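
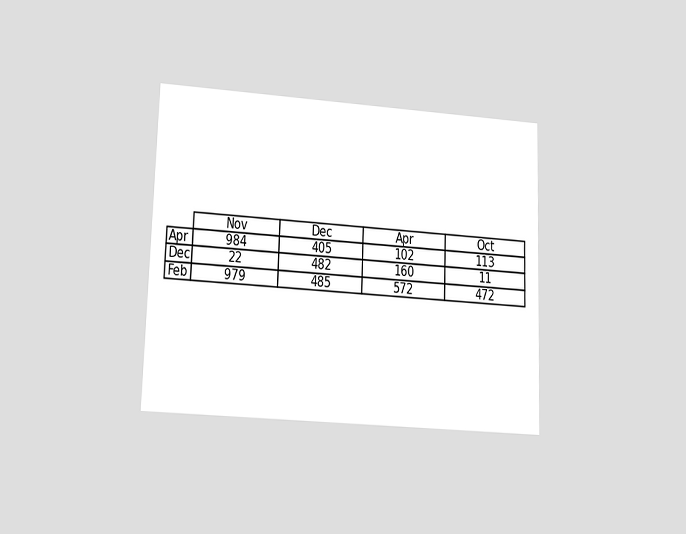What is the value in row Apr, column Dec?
405

The chart is viewed at a slight angle. The (Apr, Dec) cell reads 405.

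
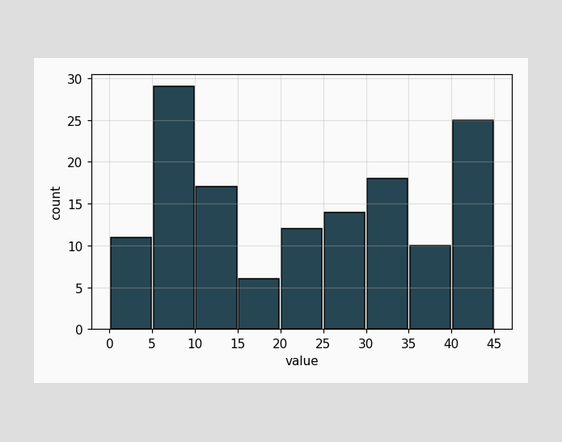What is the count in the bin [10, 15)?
17

The [10, 15) bin has height 17.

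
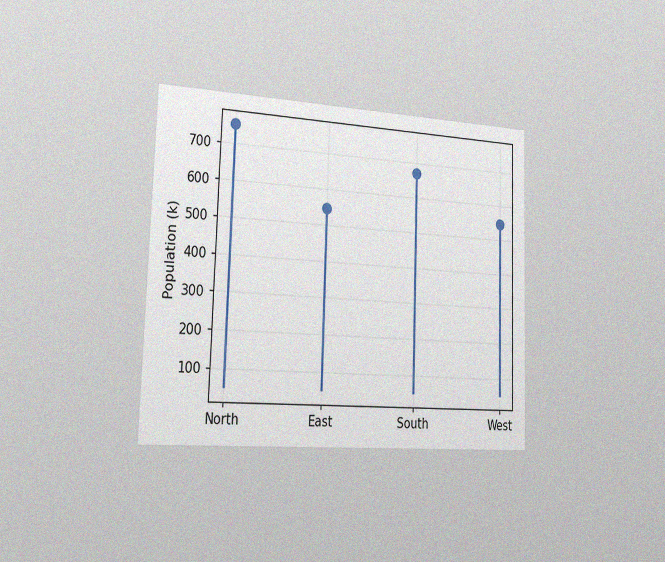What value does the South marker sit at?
The chart is viewed slightly from the left, with some photo noise. The South marker sits at 672k.

672k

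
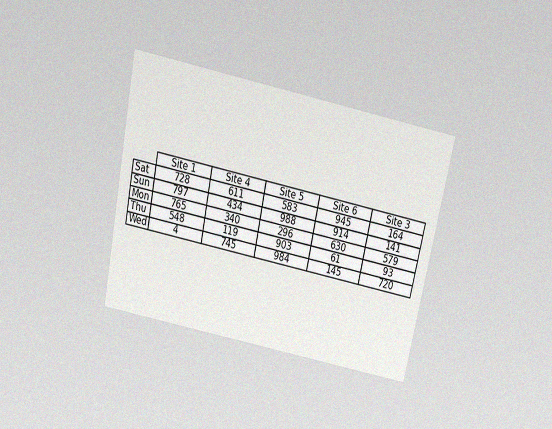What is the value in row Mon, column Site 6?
The chart is tilted about 12° clockwise and viewed slightly from above, with some photo noise. The (Mon, Site 6) cell reads 630.

630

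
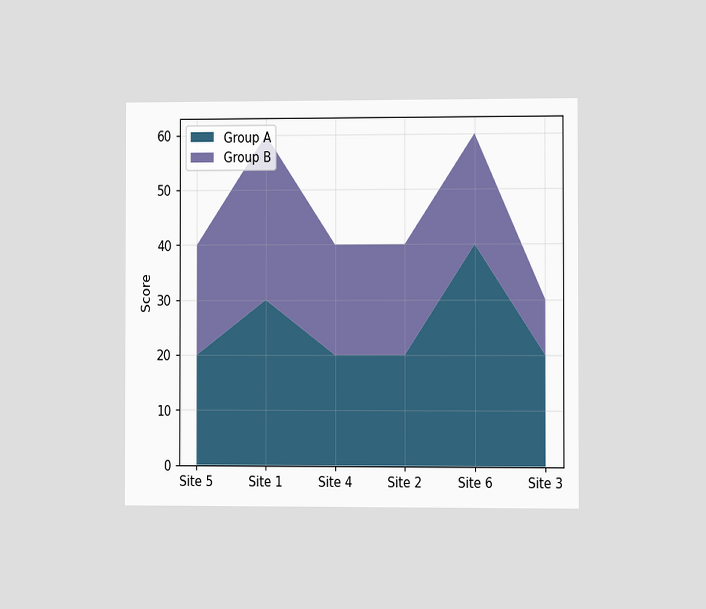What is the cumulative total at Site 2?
The chart is viewed slightly from the right. The stacked total at Site 2 reaches 40.

40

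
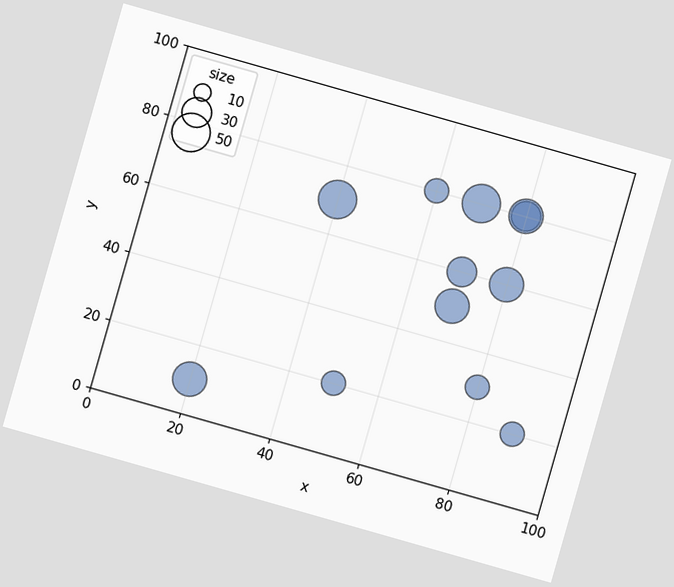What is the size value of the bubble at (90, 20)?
20

The chart is tilted about 16° clockwise. Matching the bubble at (90, 20) against the size legend gives 20.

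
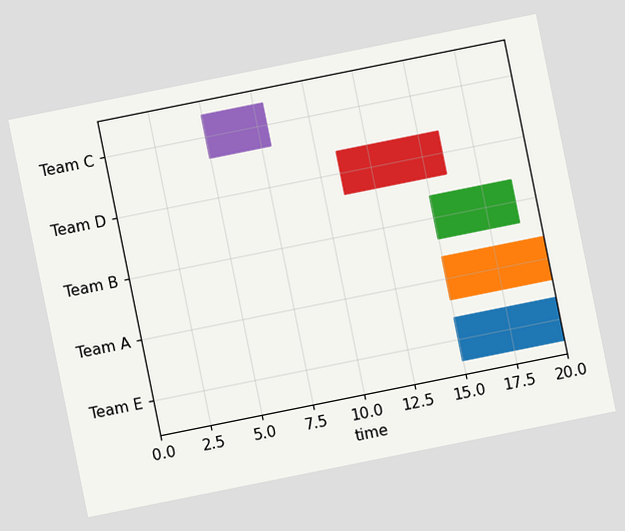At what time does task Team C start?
The chart is tilted about 11° counter-clockwise. The Team C bar begins at t=5.

5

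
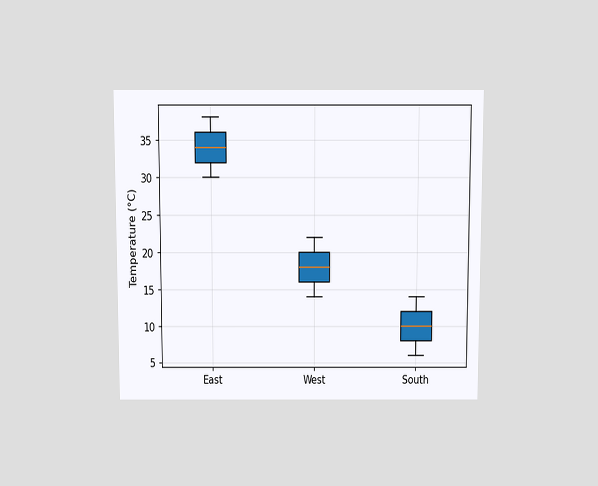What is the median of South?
The chart is viewed slightly from above. The median line in the South box sits at 10°C.

10°C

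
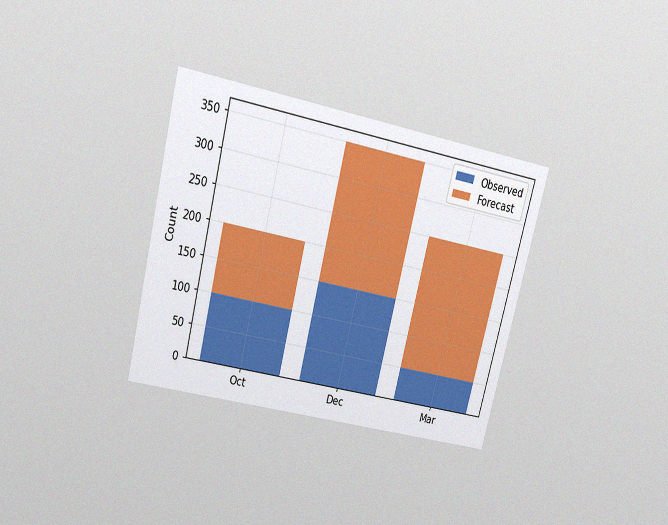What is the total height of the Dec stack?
350

The chart is tilted about 14° clockwise and viewed slightly from above, with some photo noise. The Dec stack's top reaches 350 on the y-axis.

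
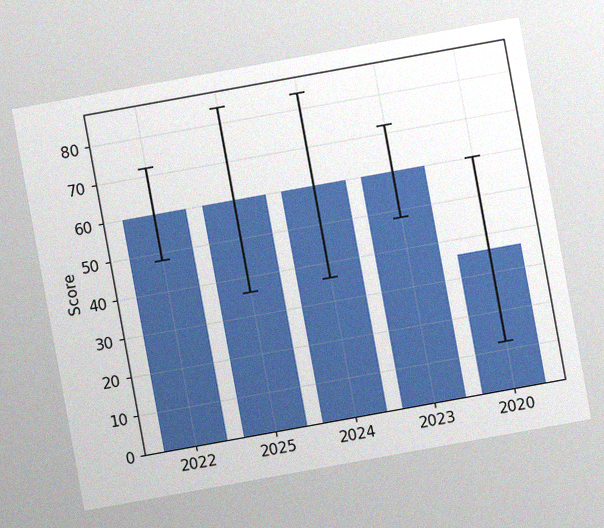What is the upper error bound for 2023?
The chart is tilted about 10° counter-clockwise, with some photo noise. The 2023 bar's upper whisker reaches 72.

72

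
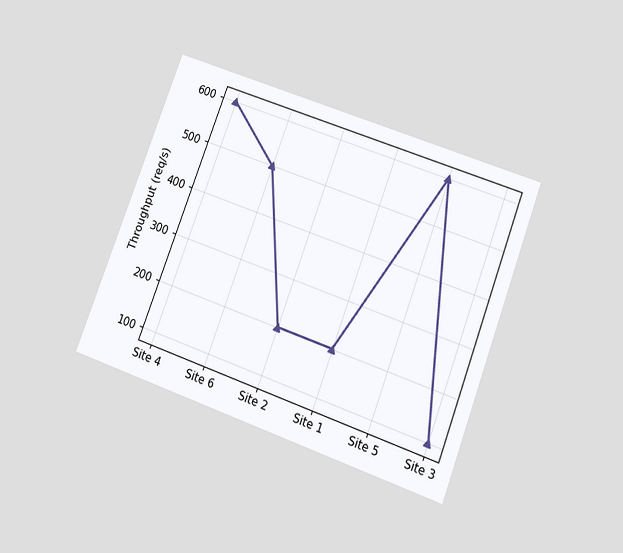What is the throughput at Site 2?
200req/s

The chart is tilted about 21° clockwise and viewed slightly from below. At Site 2, the line is at 200req/s.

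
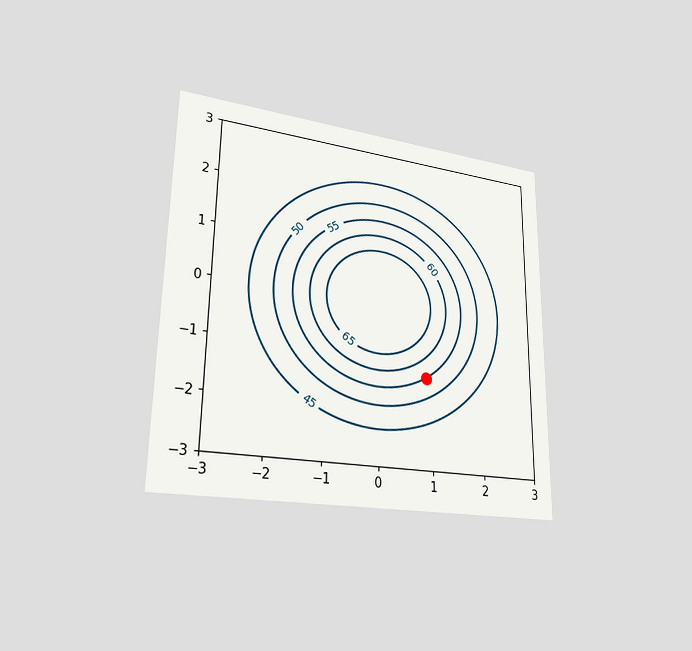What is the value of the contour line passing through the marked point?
The chart is viewed slightly from the left. The marked point sits on the contour labelled 55.

55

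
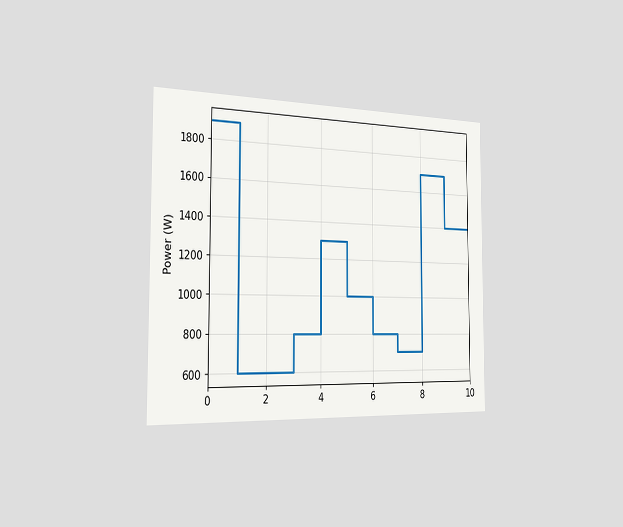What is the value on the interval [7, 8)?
700W

The chart is viewed slightly from the left. On [7, 8) the step sits at 700W.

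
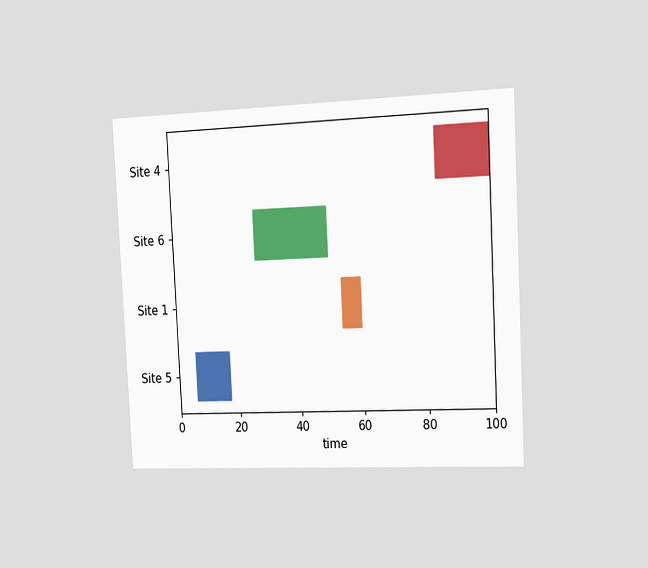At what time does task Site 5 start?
6

The chart is tilted about 3° counter-clockwise and viewed slightly from the right. The Site 5 bar begins at t=6.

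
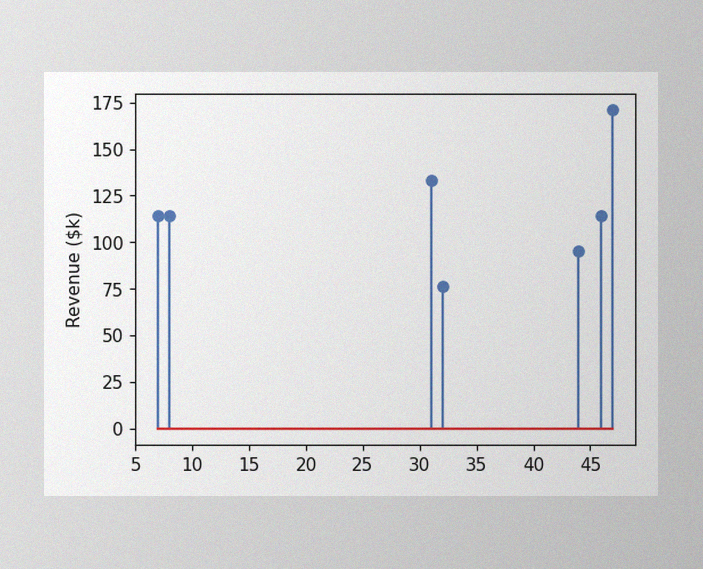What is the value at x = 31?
$133k

The image has some photo noise and uneven lighting. The stem at x=31 reaches $133k.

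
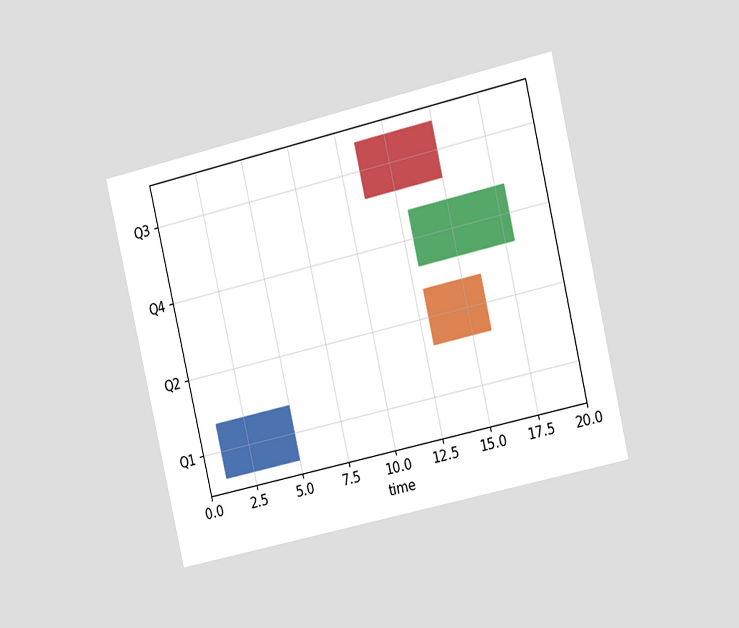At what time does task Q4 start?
The chart is tilted about 13° counter-clockwise and viewed slightly from the right. The Q4 bar begins at t=13.

13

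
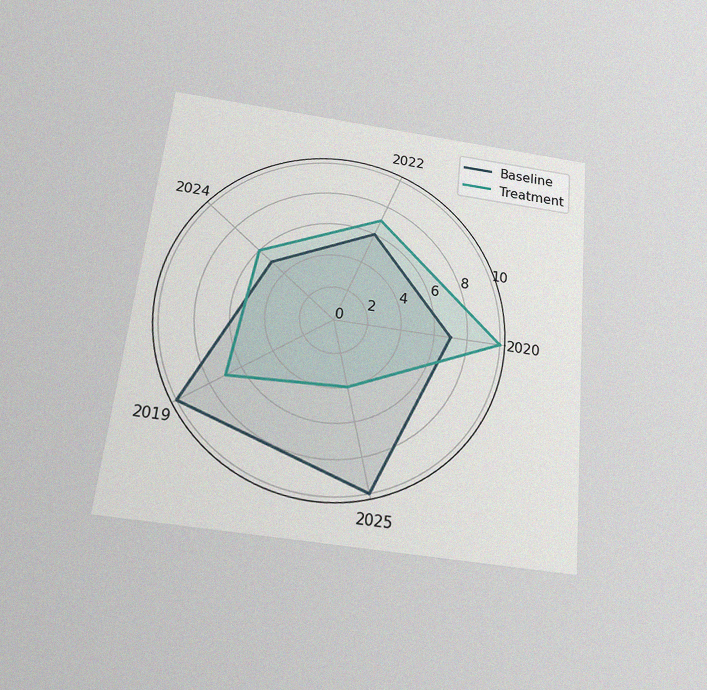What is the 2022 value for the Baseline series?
6

The chart is tilted about 6° clockwise and viewed slightly from below, with some photo noise. On the 2022 axis, Baseline reaches 6.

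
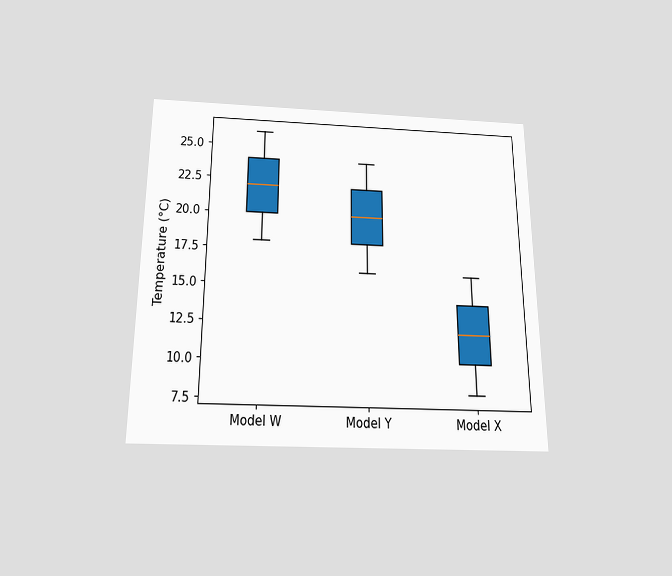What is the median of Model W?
22°C

The chart is viewed slightly from below. The median line in the Model W box sits at 22°C.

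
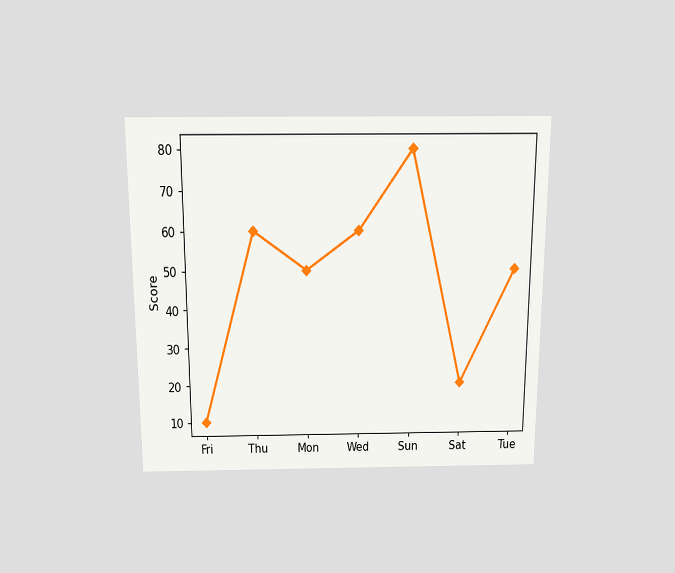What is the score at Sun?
The chart is viewed slightly from above. At Sun, the line is at 80.

80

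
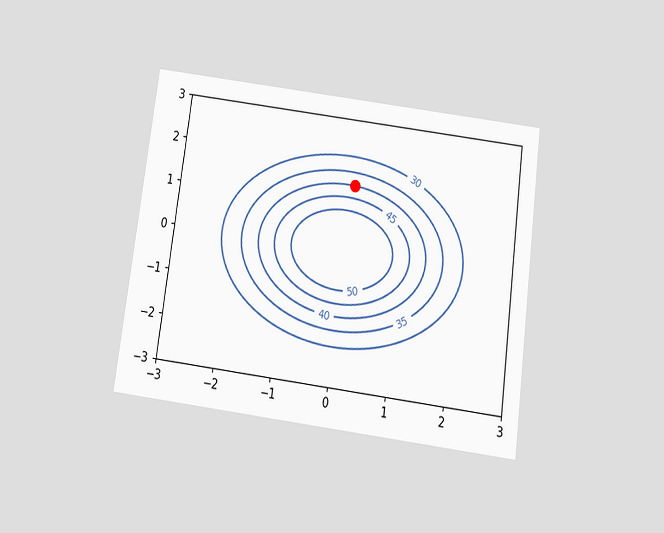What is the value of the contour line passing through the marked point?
40

The chart is tilted about 8° clockwise and viewed slightly from below. The marked point sits on the contour labelled 40.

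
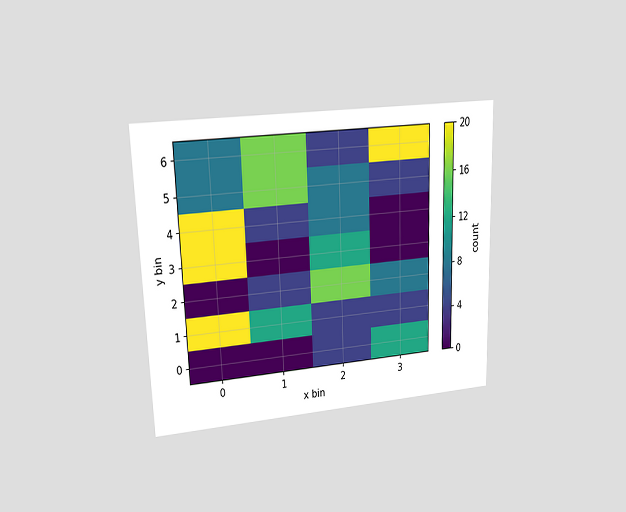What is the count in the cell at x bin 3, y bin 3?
The chart is viewed at a slight angle. Matching the cell (3, 3) against the colorbar gives 0.

0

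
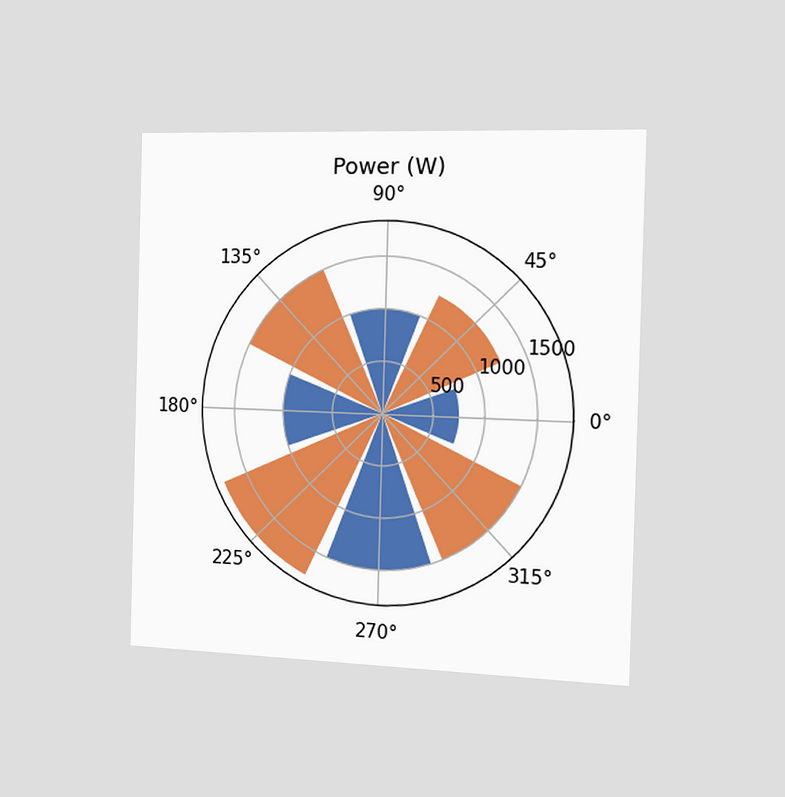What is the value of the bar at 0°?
750W

The chart is viewed slightly from the right. The bar at 0° reaches 750W on the radial axis.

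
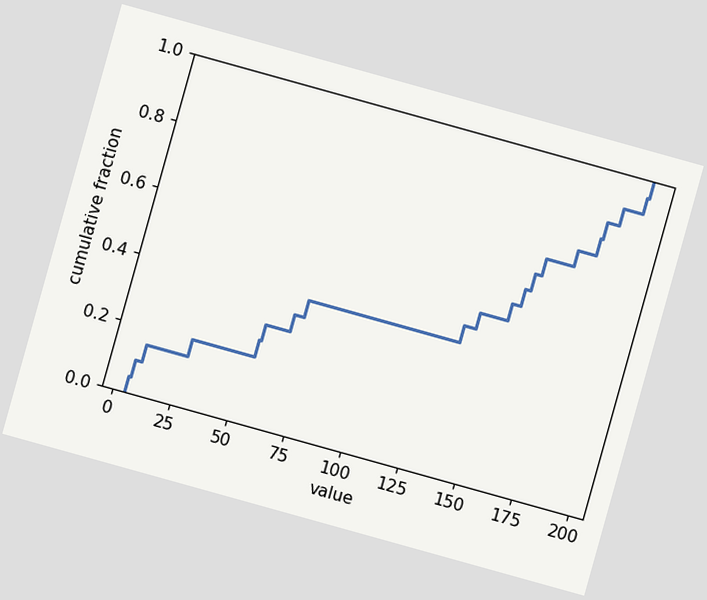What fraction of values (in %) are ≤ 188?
90%

The chart is tilted about 16° clockwise. At x=188 the ECDF step is at 90%.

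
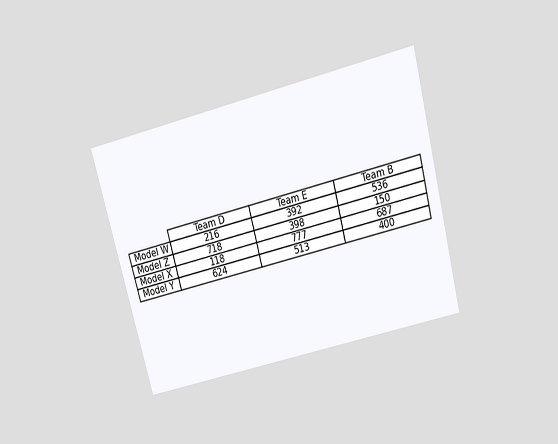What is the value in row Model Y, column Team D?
The chart is tilted about 15° counter-clockwise and viewed slightly from above. The (Model Y, Team D) cell reads 624.

624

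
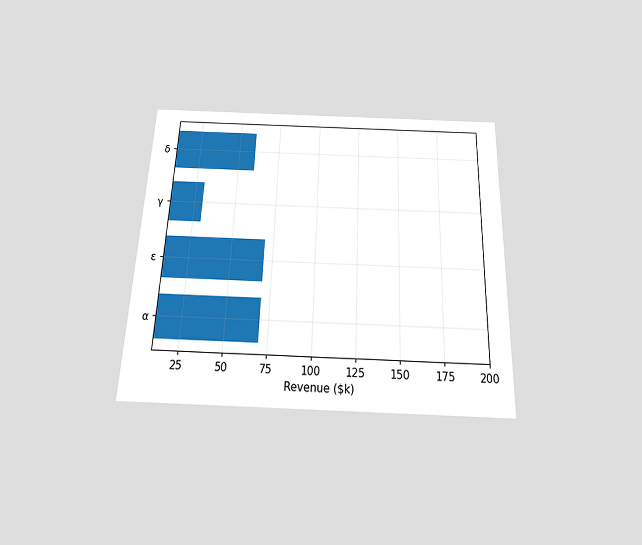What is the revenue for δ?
The chart is tilted about 2° clockwise and viewed slightly from below. Reading along the chart's x-axis, the δ bar reaches $60k.

$60k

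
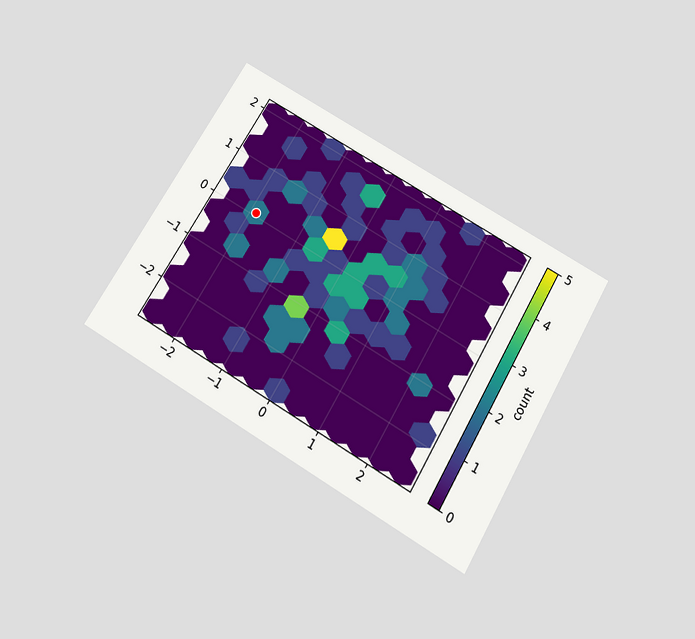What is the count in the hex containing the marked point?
The chart is tilted about 31° clockwise and viewed slightly from below. The marked hex reads 2 on the colorbar.

2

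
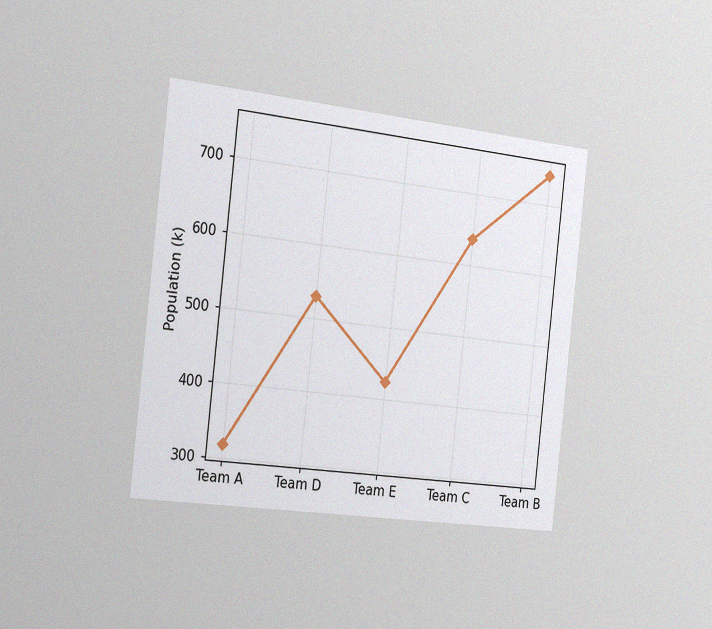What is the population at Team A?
The chart is tilted about 6° clockwise and viewed slightly from the left, with some photo noise. At Team A, the line is at 318k.

318k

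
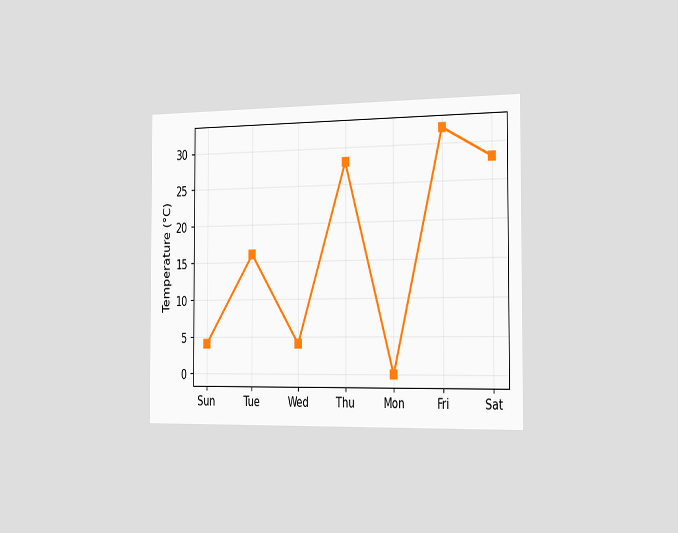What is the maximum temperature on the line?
32°C

The chart is viewed slightly from the right. The highest point is at Fri, and reading across to the y-axis gives 32°C.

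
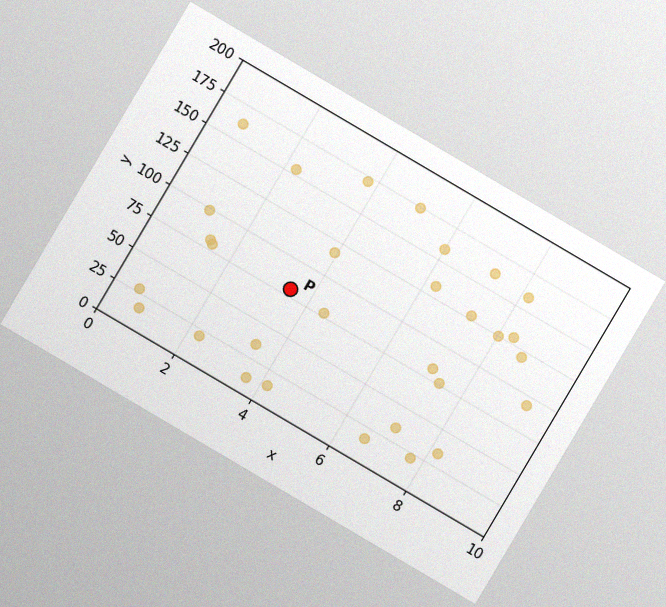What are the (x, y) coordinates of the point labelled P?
(3.5, 80)

The chart is tilted about 31° clockwise, with some photo noise. Following the gridlines from P to each axis, P sits at (3.5, 80).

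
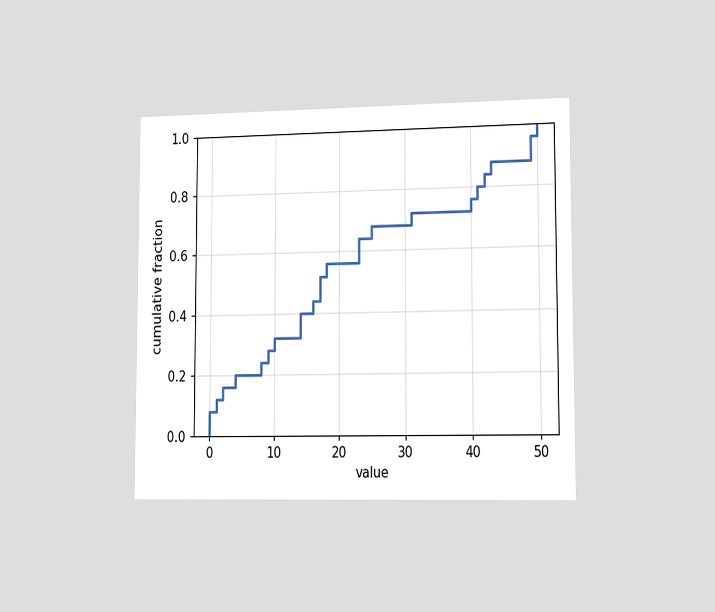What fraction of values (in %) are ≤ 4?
The chart is viewed slightly from the right. At x=4 the ECDF step is at 20%.

20%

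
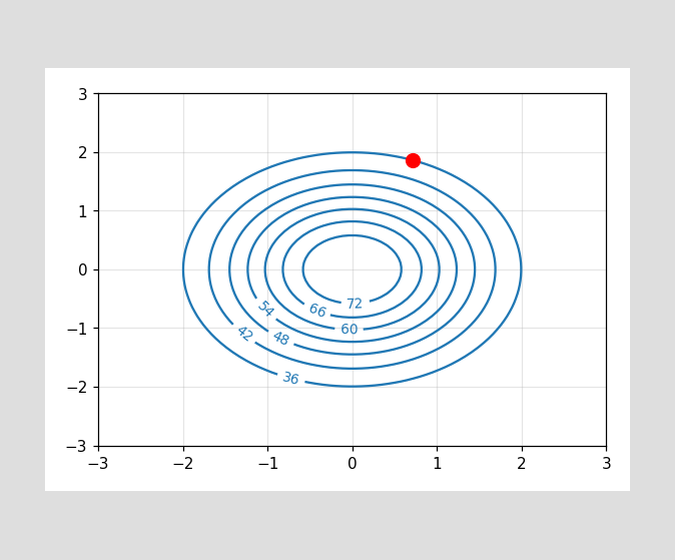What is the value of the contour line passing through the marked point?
36

The marked point sits on the contour labelled 36.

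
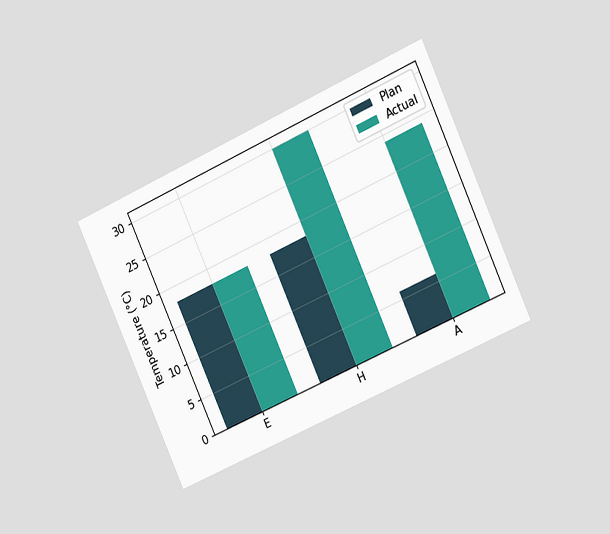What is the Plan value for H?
The chart is tilted about 24° counter-clockwise and viewed at a slight angle. The Plan bar at H reaches 18°C on the y-axis.

18°C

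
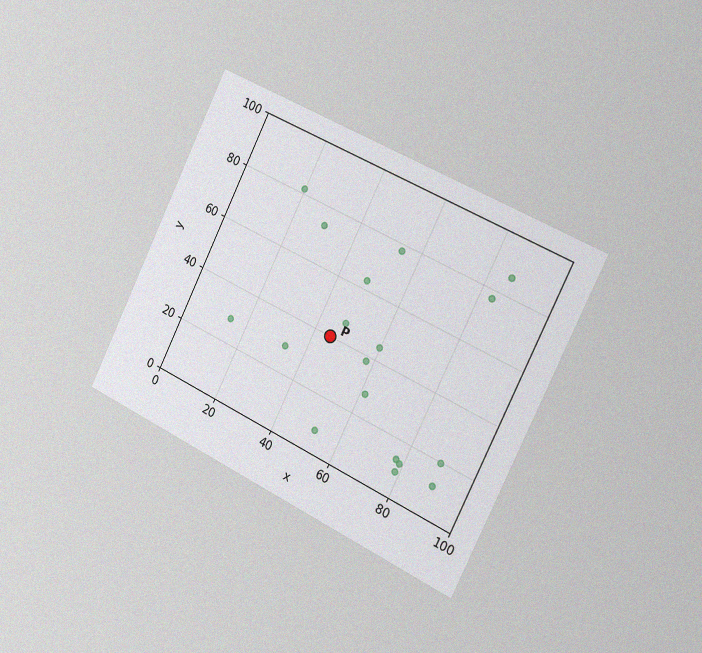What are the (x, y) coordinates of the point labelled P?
The chart is tilted about 26° clockwise and viewed slightly from the right, with some photo noise. Following the gridlines from P to each axis, P sits at (45, 40).

(45, 40)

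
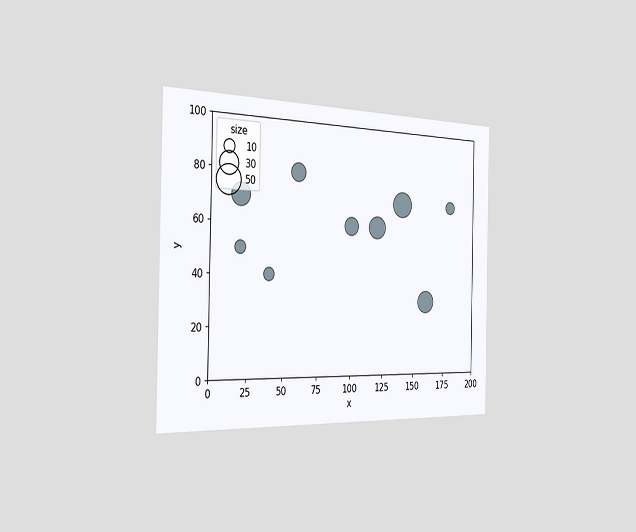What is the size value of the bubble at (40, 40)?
10

The chart is viewed slightly from the left. Matching the bubble at (40, 40) against the size legend gives 10.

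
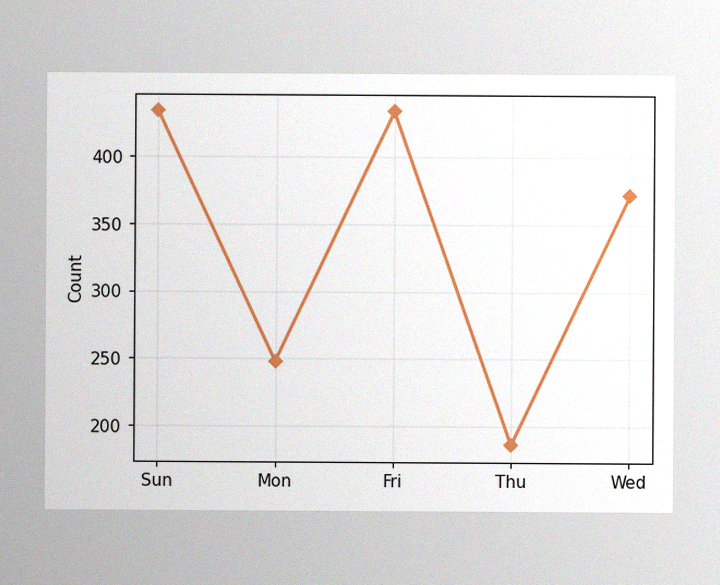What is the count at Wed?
372

The image has some photo noise and uneven lighting. At Wed, the line is at 372.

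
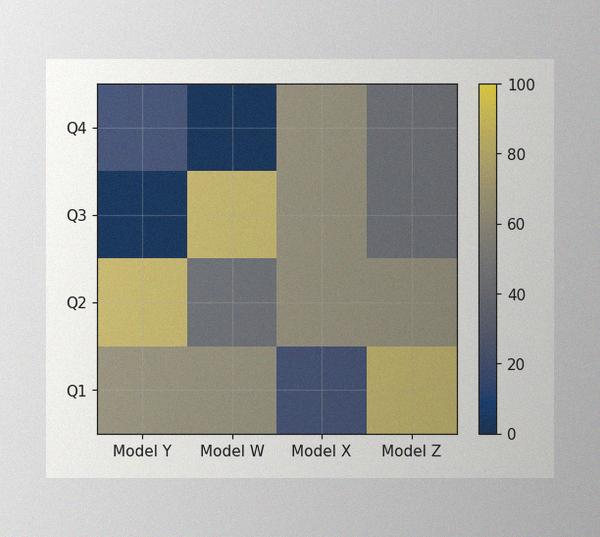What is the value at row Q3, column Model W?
80

The image has some photo noise and uneven lighting. Matching cell (Q3, Model W) against the colorbar gives 80.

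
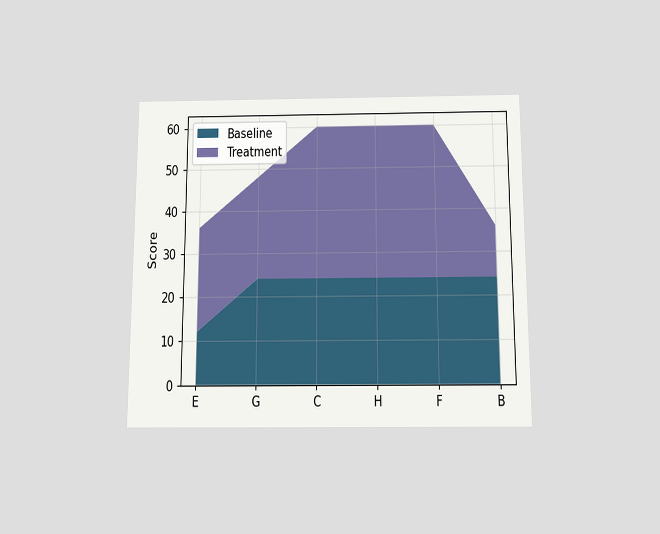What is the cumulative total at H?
60

The chart is viewed slightly from below. The stacked total at H reaches 60.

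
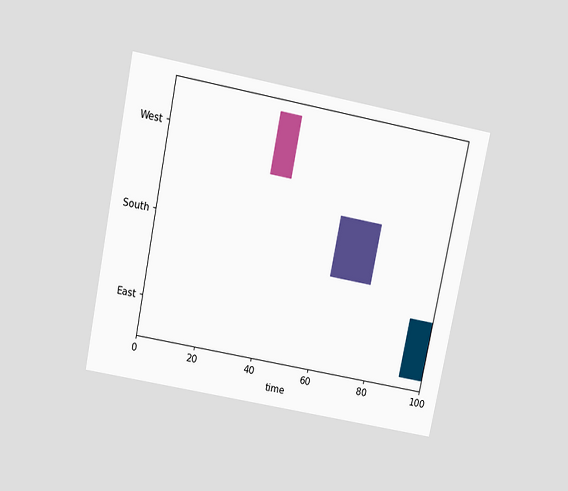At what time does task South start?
62

The chart is tilted about 11° clockwise and viewed slightly from above. The South bar begins at t=62.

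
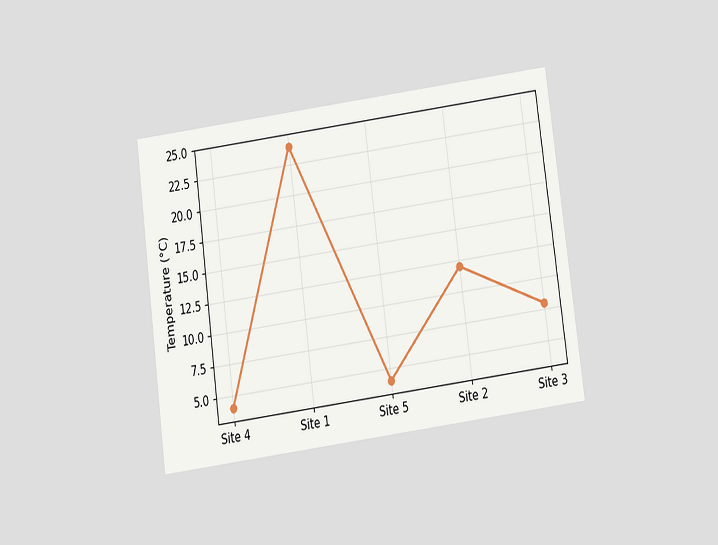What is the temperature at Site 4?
4°C

The chart is tilted about 8° counter-clockwise and viewed slightly from below. At Site 4, the line is at 4°C.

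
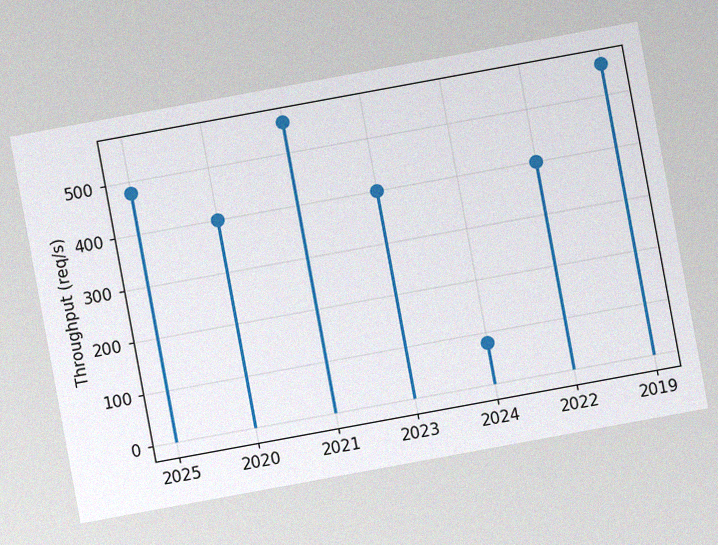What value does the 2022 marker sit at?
The chart is tilted about 10° counter-clockwise, with some photo noise. The 2022 marker sits at 400req/s.

400req/s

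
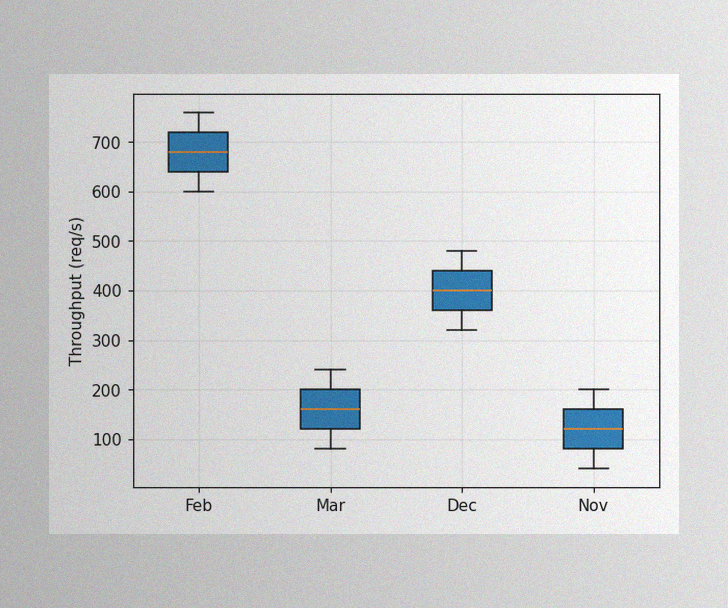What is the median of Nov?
The image has some photo noise and uneven lighting. The median line in the Nov box sits at 120req/s.

120req/s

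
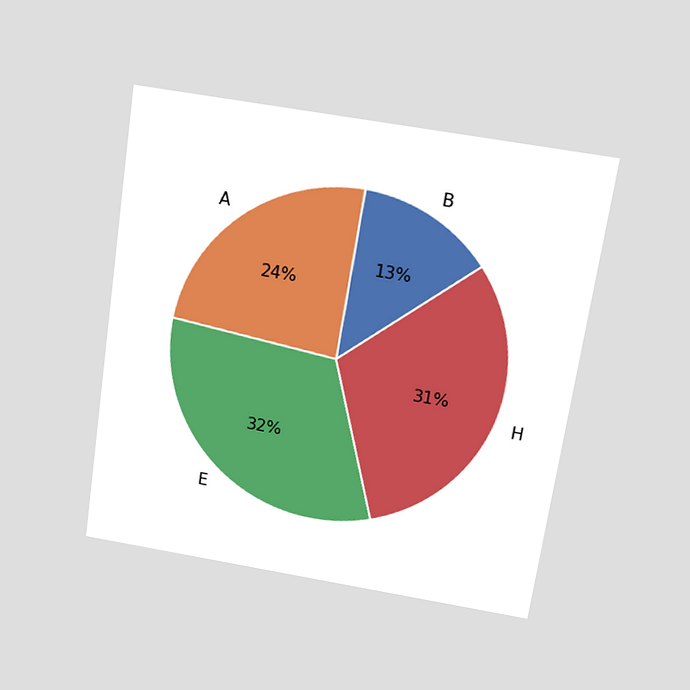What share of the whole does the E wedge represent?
The chart is tilted about 9° clockwise and viewed slightly from above. The E slice takes up 32% of the pie.

32%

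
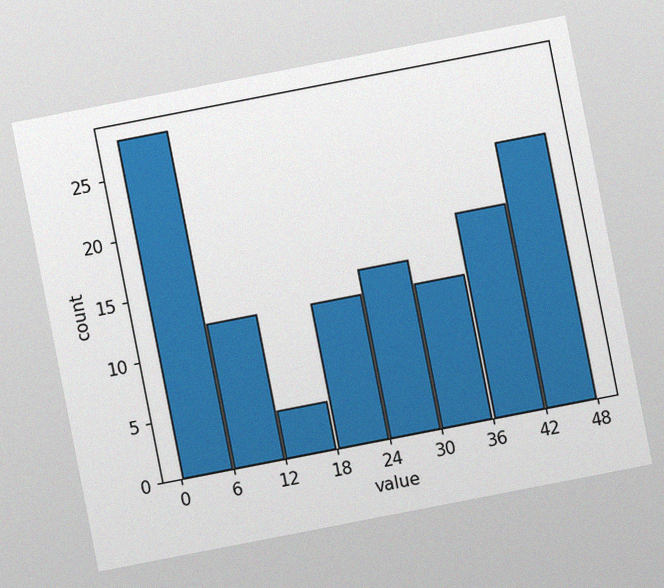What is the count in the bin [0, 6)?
28

The chart is tilted about 11° counter-clockwise, with some photo noise. The [0, 6) bin has height 28.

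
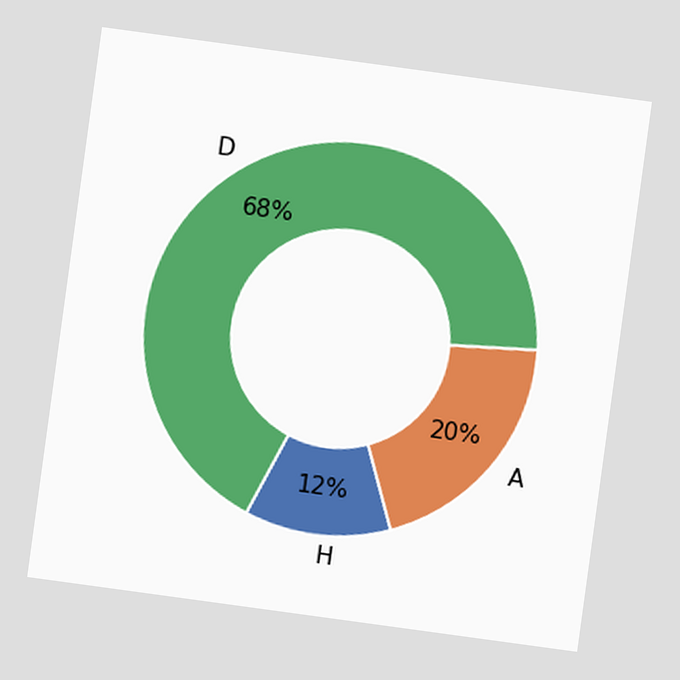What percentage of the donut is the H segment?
12%

The chart is tilted about 8° clockwise. The H segment takes up 12% of the ring.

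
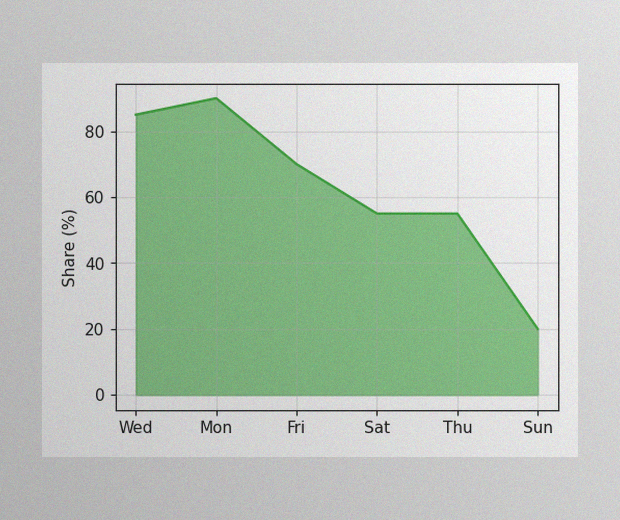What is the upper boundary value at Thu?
The image has some photo noise and uneven lighting. At Thu the upper boundary is at 55%.

55%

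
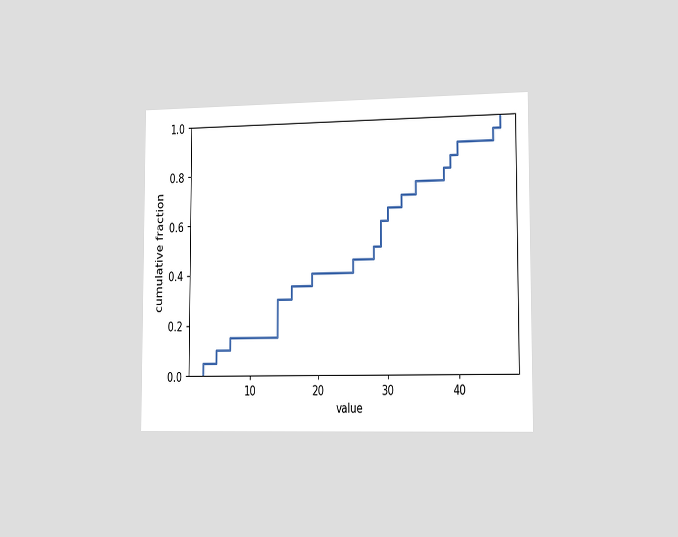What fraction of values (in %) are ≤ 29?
60%

The chart is viewed slightly from the right. At x=29 the ECDF step is at 60%.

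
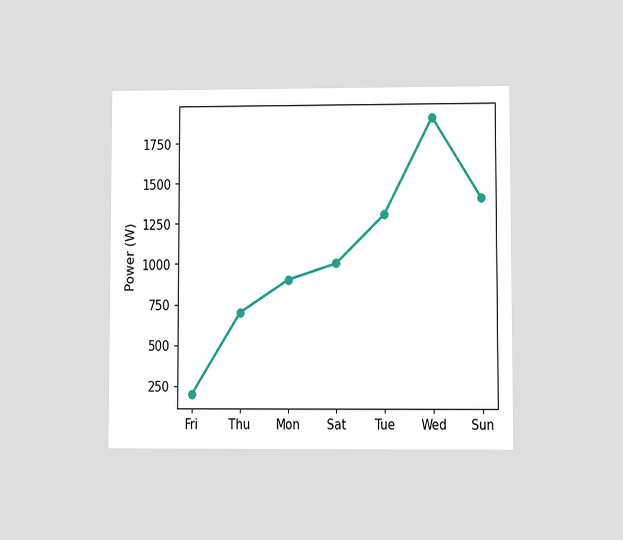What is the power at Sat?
1000W

The chart is viewed at a slight angle. At Sat, the line is at 1000W.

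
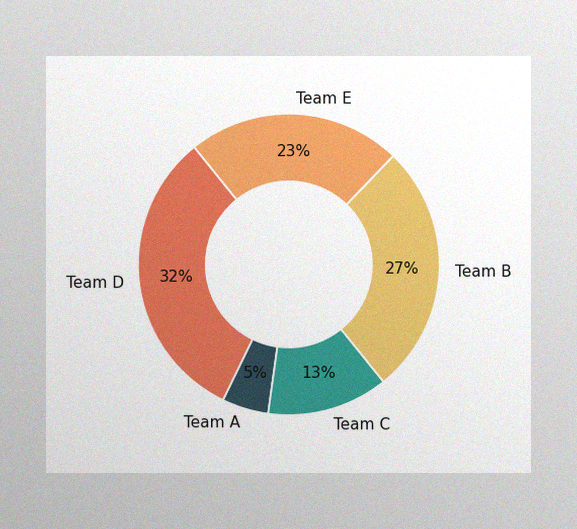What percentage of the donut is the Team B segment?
27%

The image has some photo noise and uneven lighting. The Team B segment takes up 27% of the ring.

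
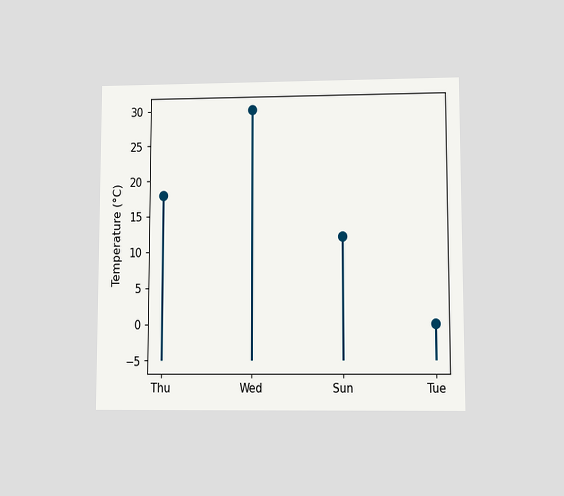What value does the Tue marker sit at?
0°C

The chart is viewed at a slight angle. The Tue marker sits at 0°C.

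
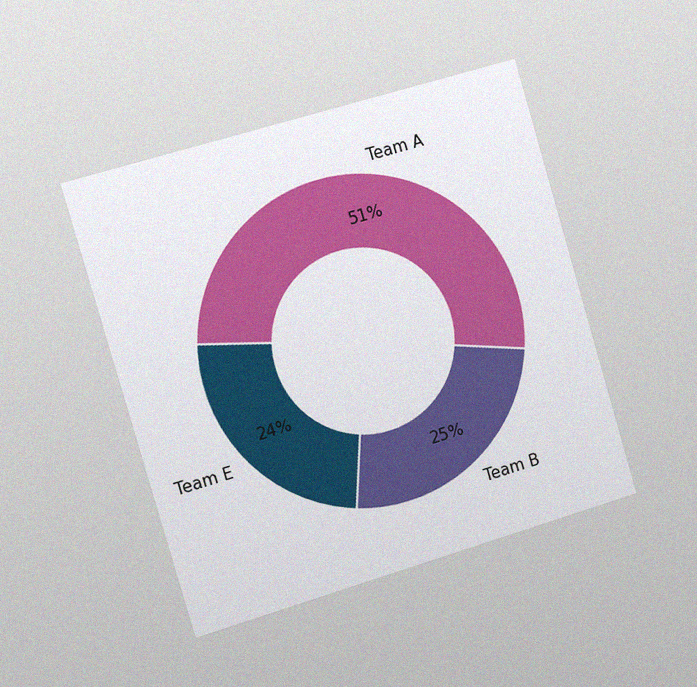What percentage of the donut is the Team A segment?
51%

The chart is tilted about 16° counter-clockwise and viewed slightly from the left, with some photo noise. The Team A segment takes up 51% of the ring.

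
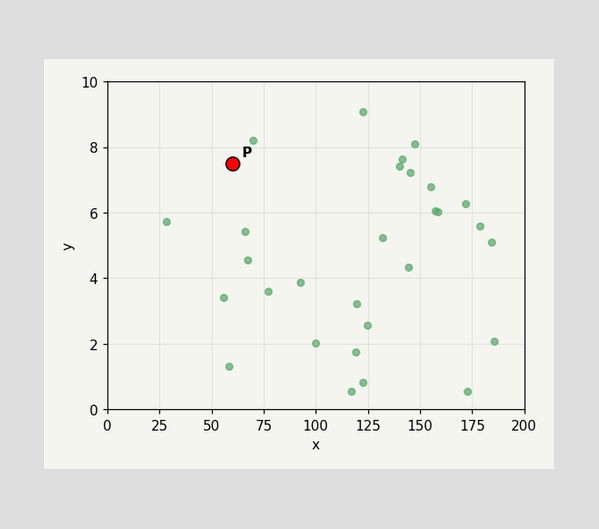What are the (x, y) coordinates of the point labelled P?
(60, 7.5)

Following the gridlines from P to each axis, P sits at (60, 7.5).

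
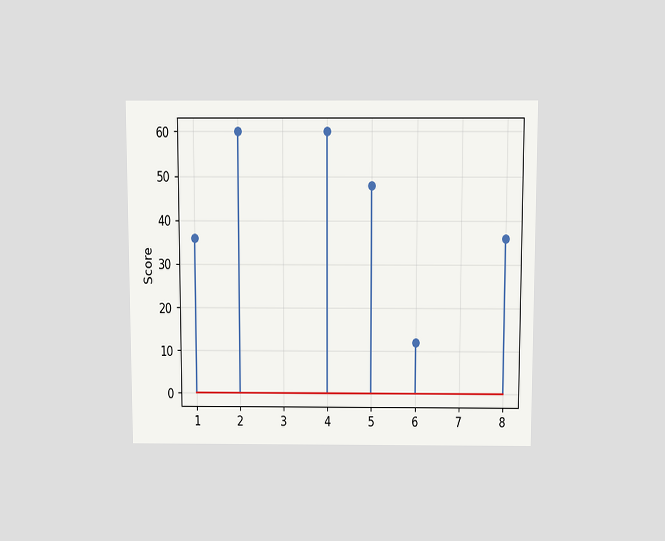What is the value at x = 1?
36

The chart is viewed slightly from above. The stem at x=1 reaches 36.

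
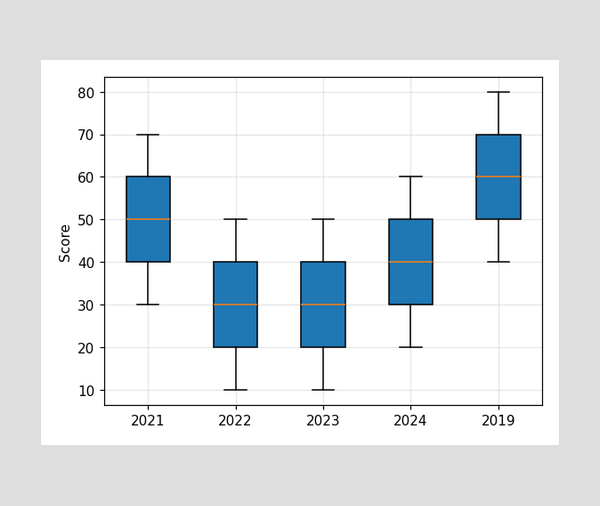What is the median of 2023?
30

The median line in the 2023 box sits at 30.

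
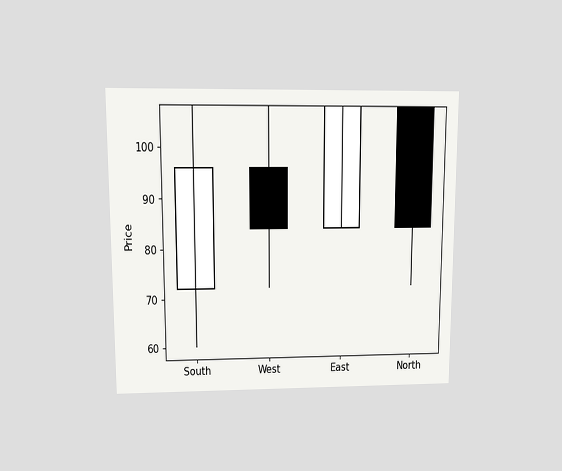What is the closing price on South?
The chart is viewed at a slight angle. The South candle closes at 96.

96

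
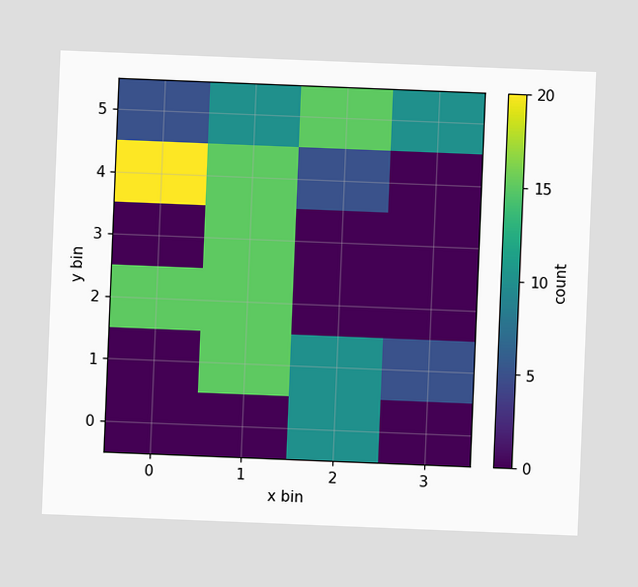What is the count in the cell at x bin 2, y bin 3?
0

The chart is tilted about 2° clockwise. Matching the cell (2, 3) against the colorbar gives 0.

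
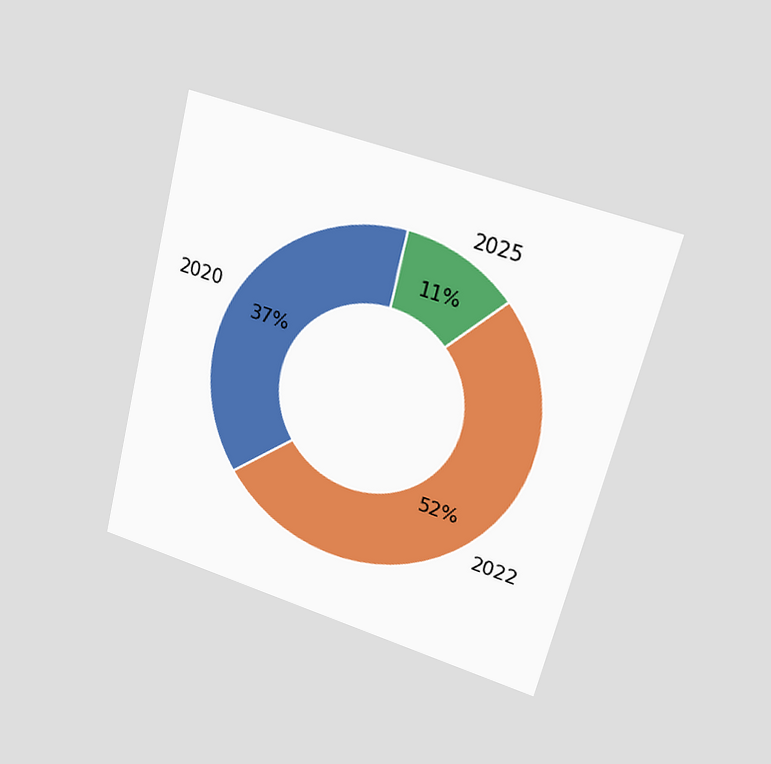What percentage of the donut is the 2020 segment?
The chart is tilted about 14° clockwise and viewed at a slight angle. The 2020 segment takes up 37% of the ring.

37%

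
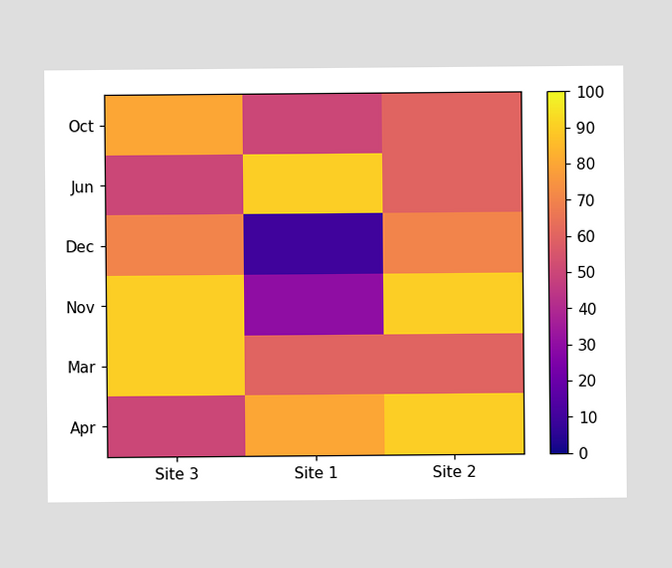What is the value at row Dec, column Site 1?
10

Matching cell (Dec, Site 1) against the colorbar gives 10.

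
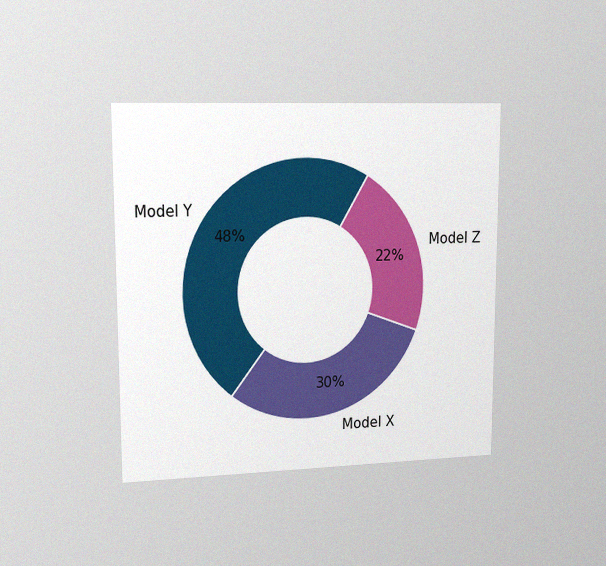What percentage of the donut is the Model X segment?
The chart is viewed slightly from the left, with some photo noise. The Model X segment takes up 30% of the ring.

30%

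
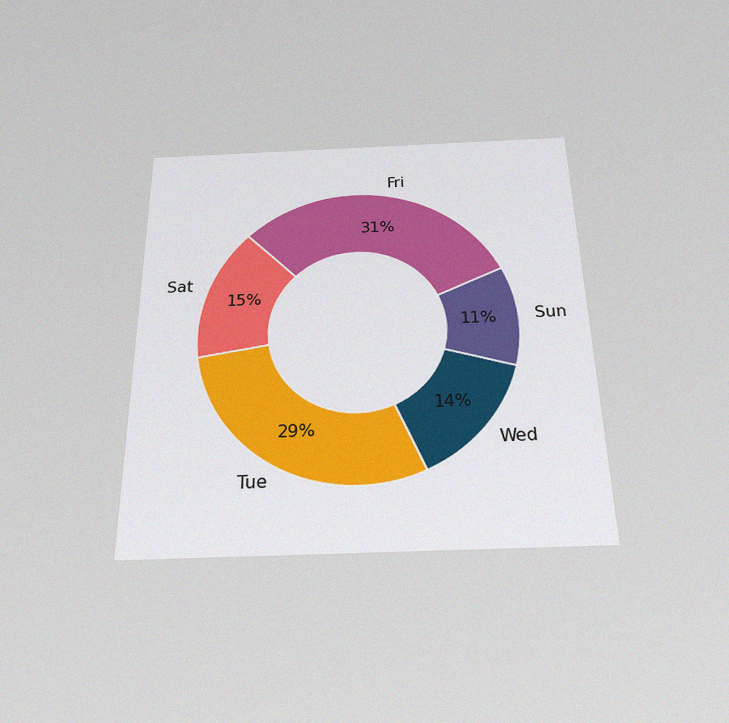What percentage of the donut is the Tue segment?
29%

The chart is viewed slightly from below, with some photo noise. The Tue segment takes up 29% of the ring.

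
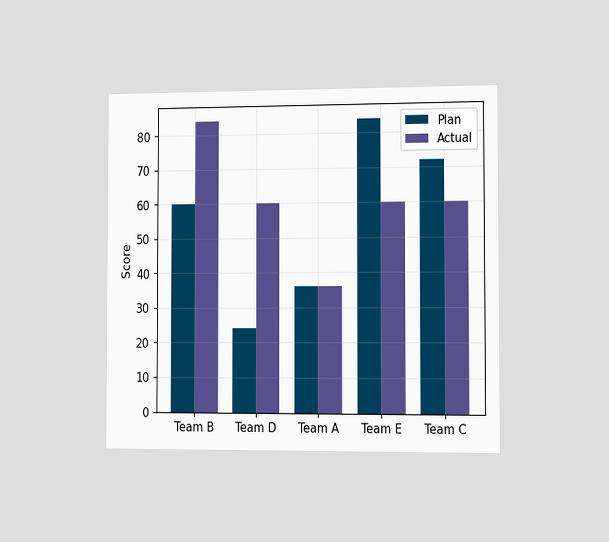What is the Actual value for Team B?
The chart is viewed slightly from the right. The Actual bar at Team B reaches 84 on the y-axis.

84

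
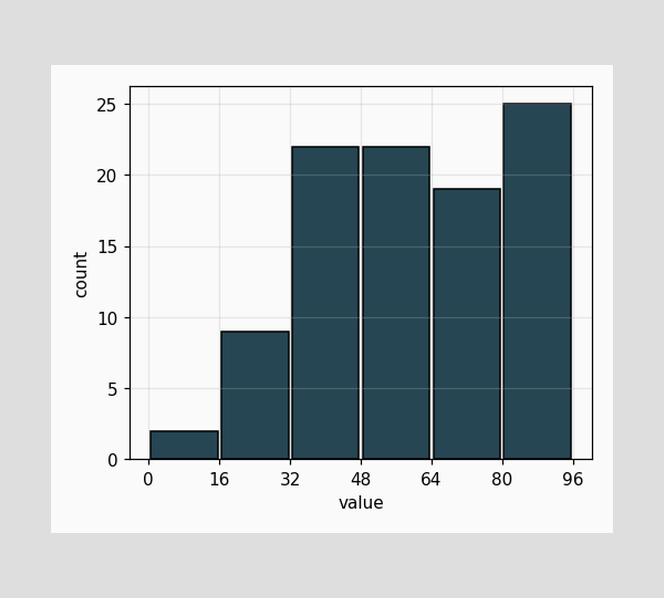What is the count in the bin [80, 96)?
25

The [80, 96) bin has height 25.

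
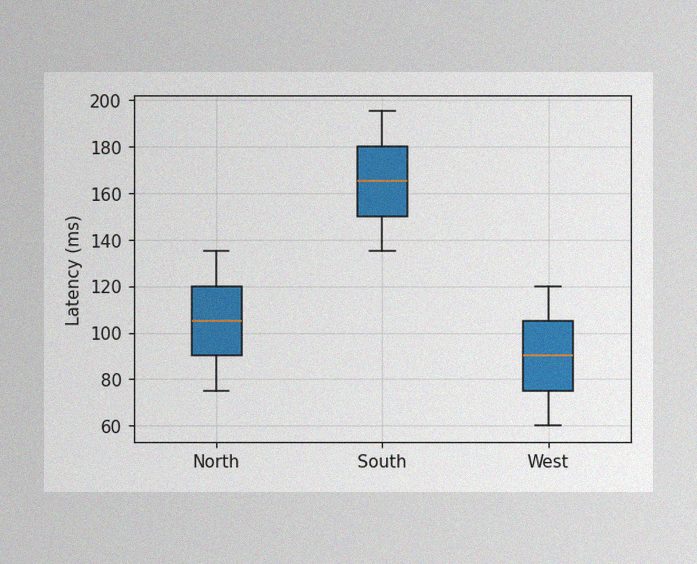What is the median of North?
105ms

The image has some photo noise and uneven lighting. The median line in the North box sits at 105ms.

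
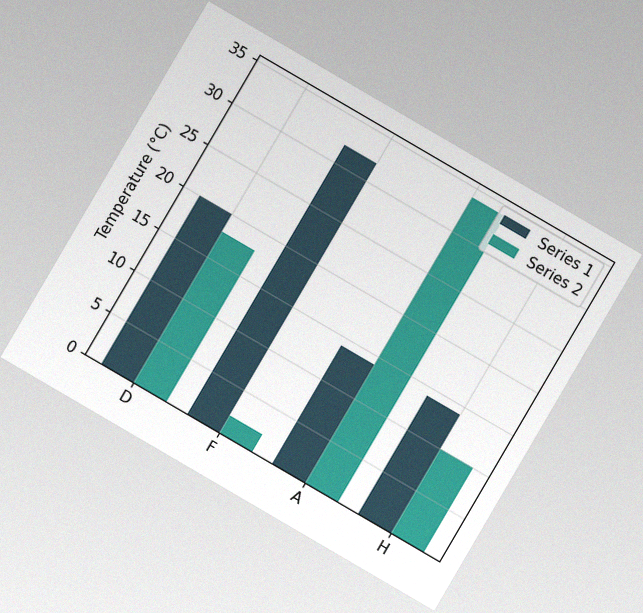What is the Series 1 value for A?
The chart is tilted about 30° clockwise, with some photo noise. The Series 1 bar at A reaches 14°C on the y-axis.

14°C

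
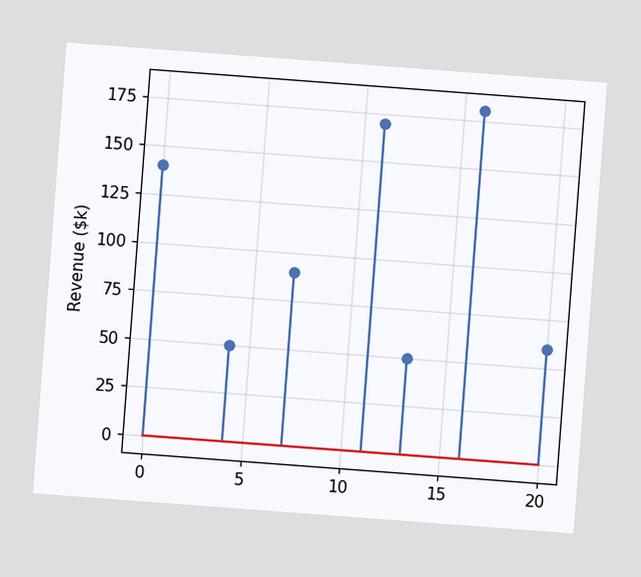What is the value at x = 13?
The chart is tilted about 4° clockwise. The stem at x=13 reaches $50k.

$50k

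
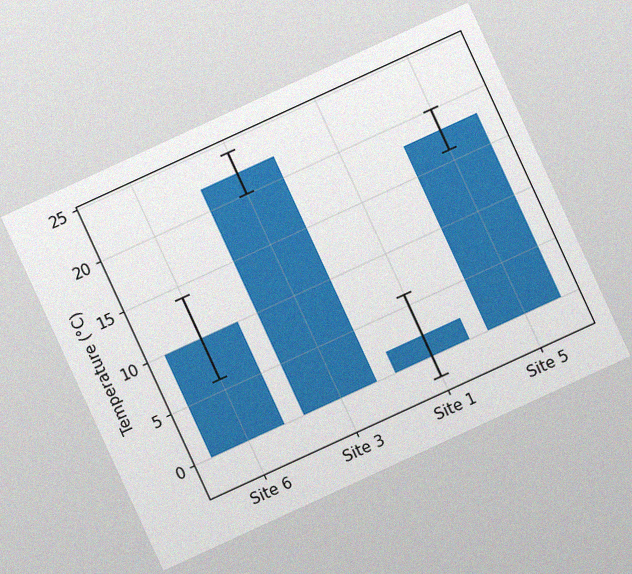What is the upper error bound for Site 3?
24°C

The chart is tilted about 25° counter-clockwise, with some photo noise. The Site 3 bar's upper whisker reaches 24°C.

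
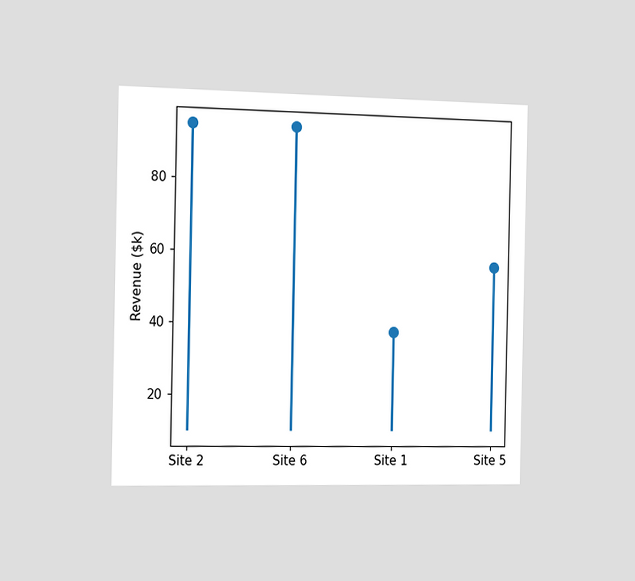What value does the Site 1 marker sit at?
The chart is viewed slightly from the left. The Site 1 marker sits at $38k.

$38k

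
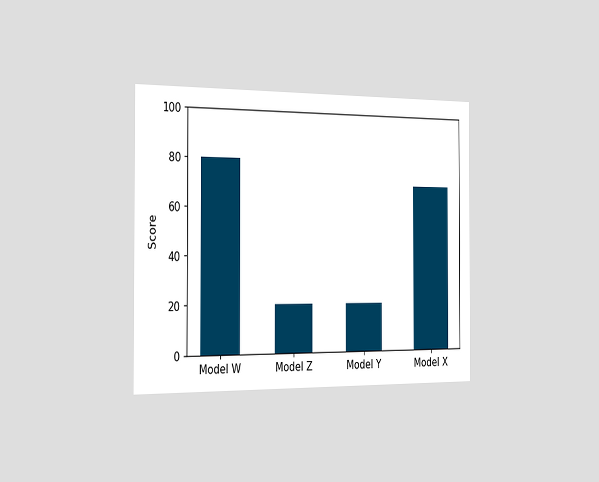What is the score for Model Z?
The chart is viewed slightly from the left. Reading along the chart's y-axis, the Model Z bar reaches 20.

20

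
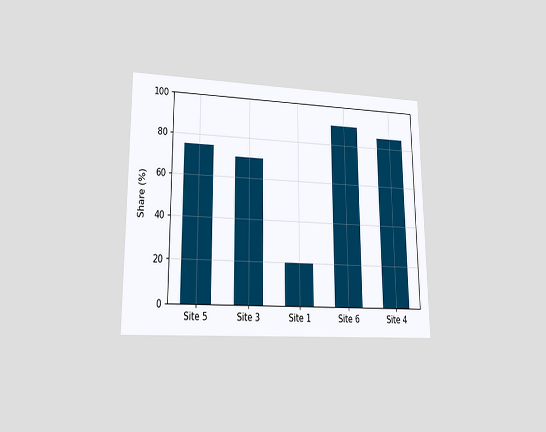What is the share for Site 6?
The chart is viewed at a slight angle. Reading along the chart's y-axis, the Site 6 bar reaches 90%.

90%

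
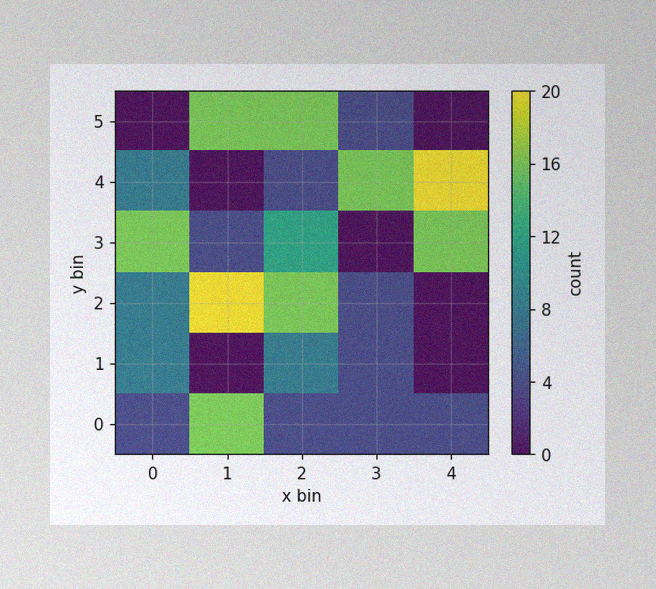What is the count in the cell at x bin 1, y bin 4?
The image has some photo noise and uneven lighting. Matching the cell (1, 4) against the colorbar gives 0.

0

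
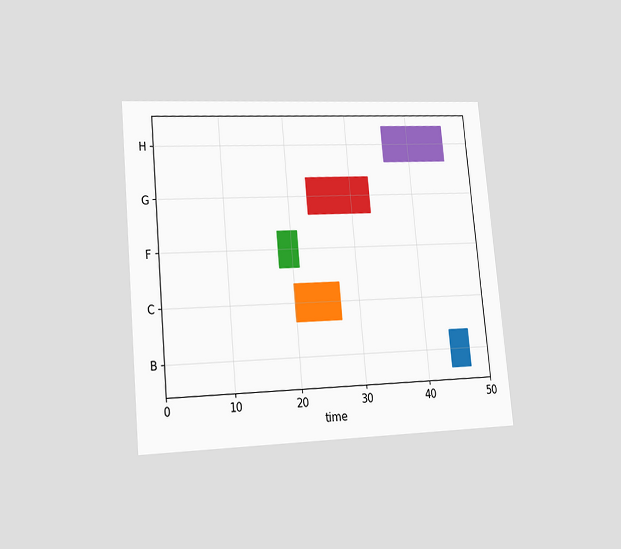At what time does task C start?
The chart is tilted about 5° counter-clockwise and viewed at a slight angle. The C bar begins at t=20.

20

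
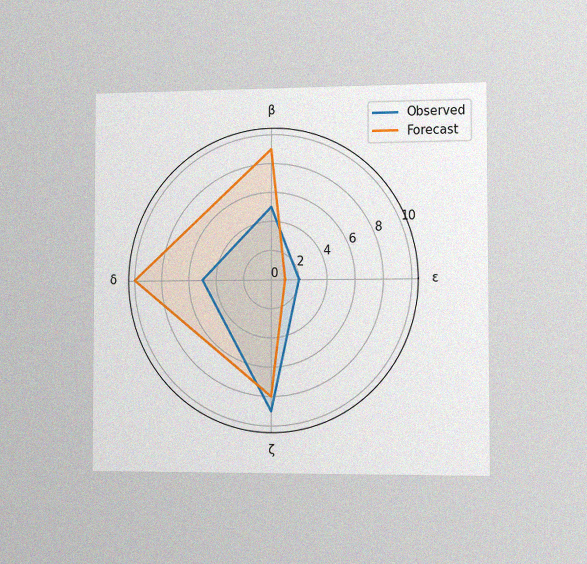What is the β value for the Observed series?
5

The chart is viewed slightly from the right, with some photo noise. On the β axis, Observed reaches 5.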